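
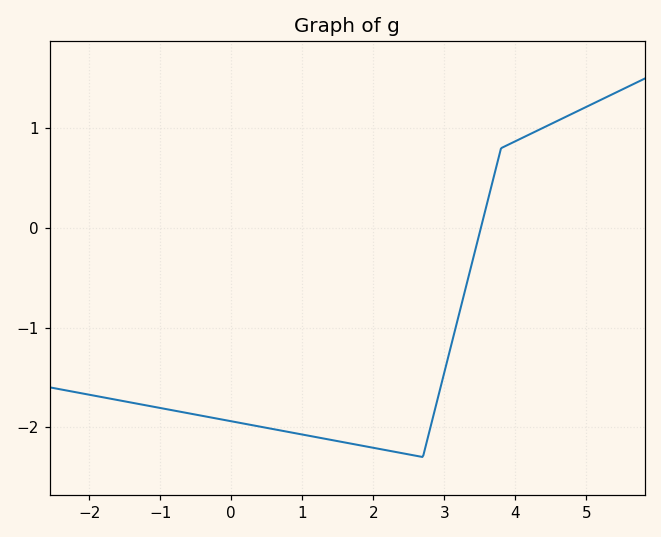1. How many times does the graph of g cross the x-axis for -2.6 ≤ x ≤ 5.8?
1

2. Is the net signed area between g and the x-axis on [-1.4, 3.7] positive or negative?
negative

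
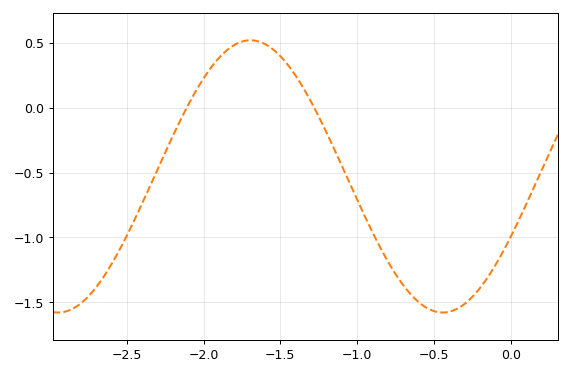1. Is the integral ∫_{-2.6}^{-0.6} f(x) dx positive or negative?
negative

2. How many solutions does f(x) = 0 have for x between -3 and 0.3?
2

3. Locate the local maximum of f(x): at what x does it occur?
-1.7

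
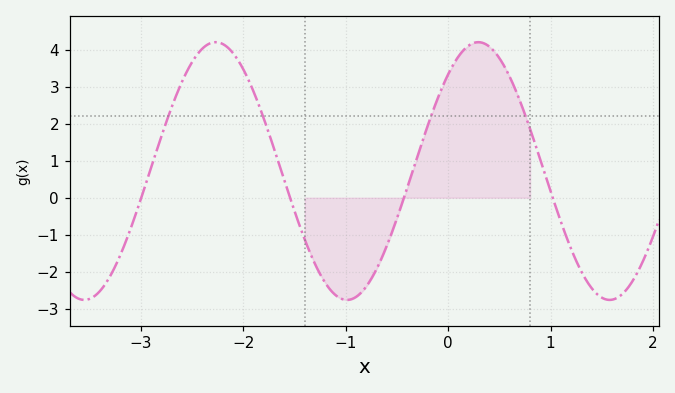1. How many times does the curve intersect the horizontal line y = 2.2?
4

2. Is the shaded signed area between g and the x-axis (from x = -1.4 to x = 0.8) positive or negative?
positive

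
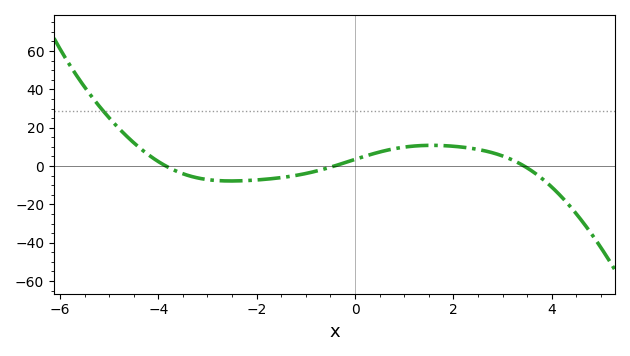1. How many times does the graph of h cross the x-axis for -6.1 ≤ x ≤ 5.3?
3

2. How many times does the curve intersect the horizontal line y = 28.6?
1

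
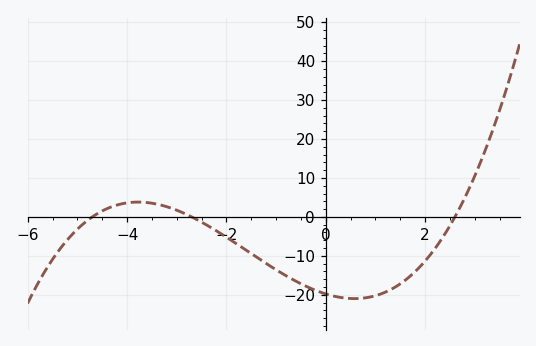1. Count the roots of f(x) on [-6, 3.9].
3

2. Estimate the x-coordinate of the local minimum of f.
0.6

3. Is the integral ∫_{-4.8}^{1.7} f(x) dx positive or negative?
negative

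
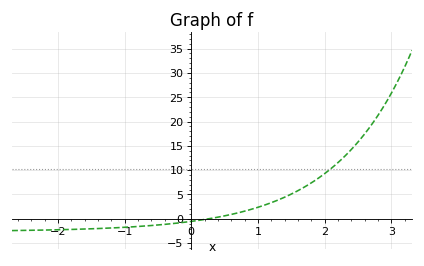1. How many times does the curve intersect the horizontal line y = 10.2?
1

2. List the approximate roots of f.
0.3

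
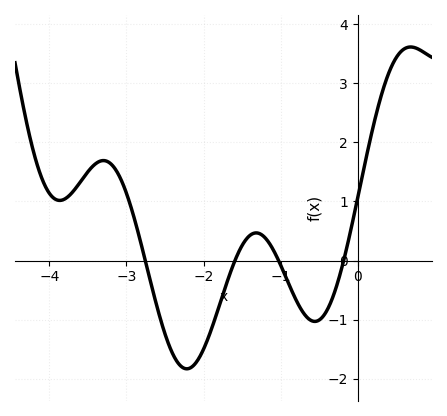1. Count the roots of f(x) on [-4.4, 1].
4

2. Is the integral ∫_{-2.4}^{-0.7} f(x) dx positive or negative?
negative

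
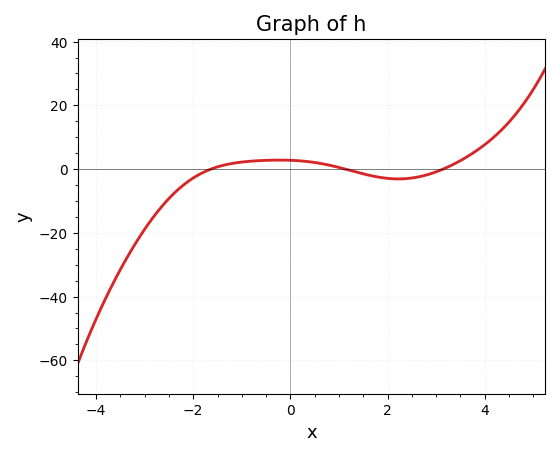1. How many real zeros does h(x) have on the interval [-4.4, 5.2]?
3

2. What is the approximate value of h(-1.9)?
-1.88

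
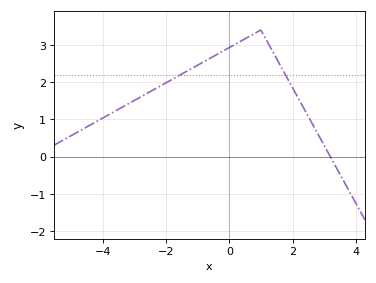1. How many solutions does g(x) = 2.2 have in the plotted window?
2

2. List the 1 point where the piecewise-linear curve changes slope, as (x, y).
(1, 3.4)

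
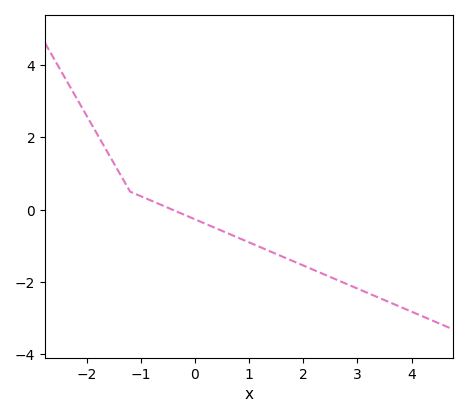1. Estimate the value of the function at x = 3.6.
-2.6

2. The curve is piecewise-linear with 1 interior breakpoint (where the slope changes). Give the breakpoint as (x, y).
(-1.2, 0.5)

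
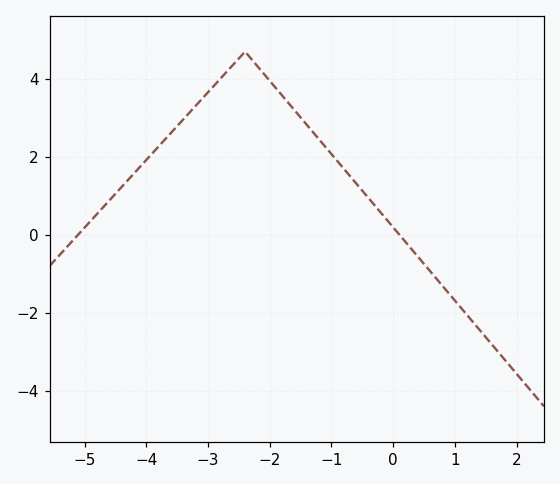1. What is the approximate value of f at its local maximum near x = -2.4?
4.6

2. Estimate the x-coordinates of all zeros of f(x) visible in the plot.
-5.2, 0.2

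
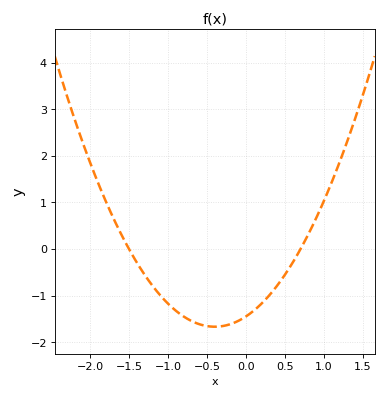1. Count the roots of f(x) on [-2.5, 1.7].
2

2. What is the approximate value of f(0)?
-1.4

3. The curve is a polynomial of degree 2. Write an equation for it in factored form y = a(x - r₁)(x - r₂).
y = 1.38(x + 1.5)(x - 0.7)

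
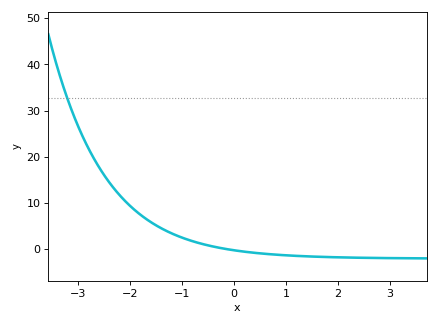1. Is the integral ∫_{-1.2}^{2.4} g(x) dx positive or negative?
negative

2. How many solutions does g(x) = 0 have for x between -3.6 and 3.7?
1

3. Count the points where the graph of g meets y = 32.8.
1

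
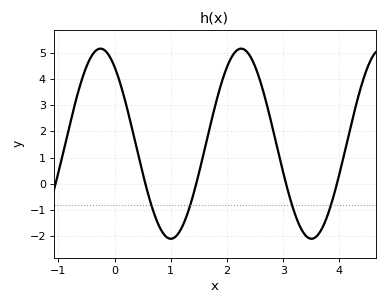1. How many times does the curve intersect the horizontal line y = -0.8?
4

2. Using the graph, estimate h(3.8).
-1.1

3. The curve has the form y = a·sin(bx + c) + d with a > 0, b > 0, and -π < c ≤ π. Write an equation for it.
y = 3.62sin(2.5x + 2.2) + 1.53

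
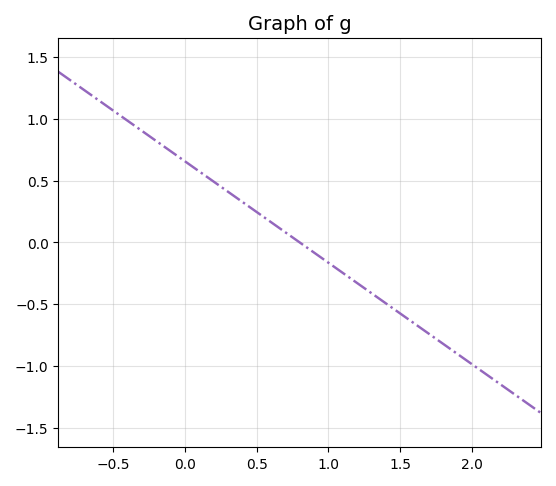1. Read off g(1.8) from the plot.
-0.82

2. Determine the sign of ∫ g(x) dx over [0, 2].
negative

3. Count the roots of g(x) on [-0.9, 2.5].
1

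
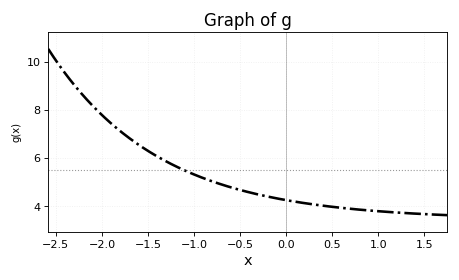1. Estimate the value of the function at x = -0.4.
4.57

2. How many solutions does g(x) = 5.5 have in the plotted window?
1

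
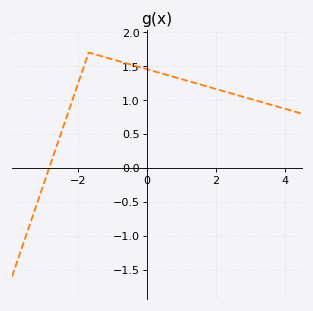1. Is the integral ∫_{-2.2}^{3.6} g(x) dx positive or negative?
positive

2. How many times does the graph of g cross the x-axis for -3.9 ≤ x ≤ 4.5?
1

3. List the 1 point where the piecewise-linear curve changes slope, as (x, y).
(-1.7, 1.7)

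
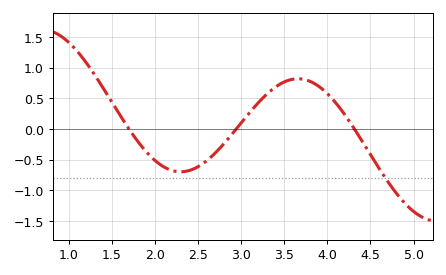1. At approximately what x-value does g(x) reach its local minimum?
2.3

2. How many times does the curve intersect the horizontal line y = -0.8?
1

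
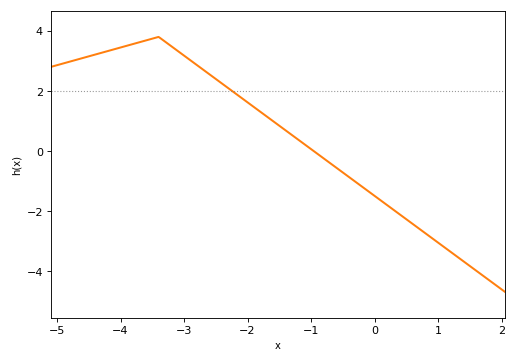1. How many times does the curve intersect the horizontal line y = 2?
1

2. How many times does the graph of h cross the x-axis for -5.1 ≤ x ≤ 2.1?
1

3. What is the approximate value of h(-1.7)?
1.15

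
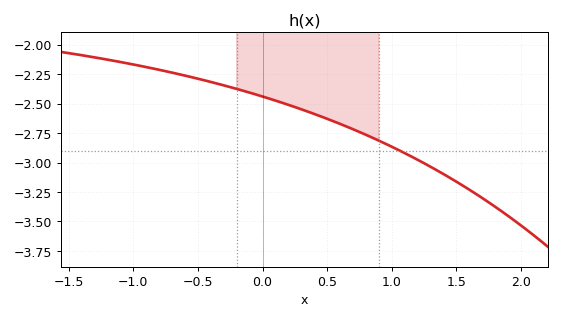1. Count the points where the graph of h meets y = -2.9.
1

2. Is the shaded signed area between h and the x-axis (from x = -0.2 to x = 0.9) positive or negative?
negative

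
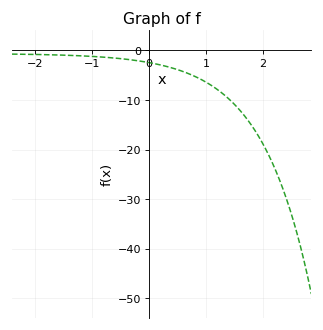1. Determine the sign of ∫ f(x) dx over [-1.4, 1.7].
negative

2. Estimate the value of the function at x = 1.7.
-13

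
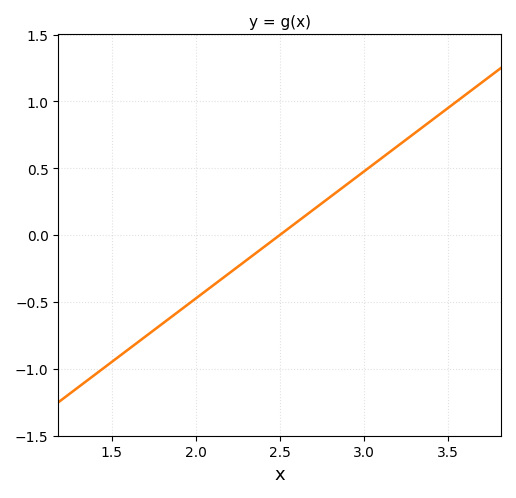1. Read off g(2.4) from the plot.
-0.1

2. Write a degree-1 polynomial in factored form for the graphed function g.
y = 0.95(x - 2.5)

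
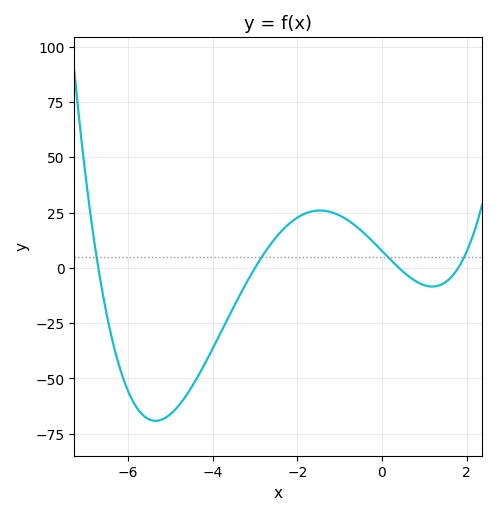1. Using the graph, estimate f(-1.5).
25.9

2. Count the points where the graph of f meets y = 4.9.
4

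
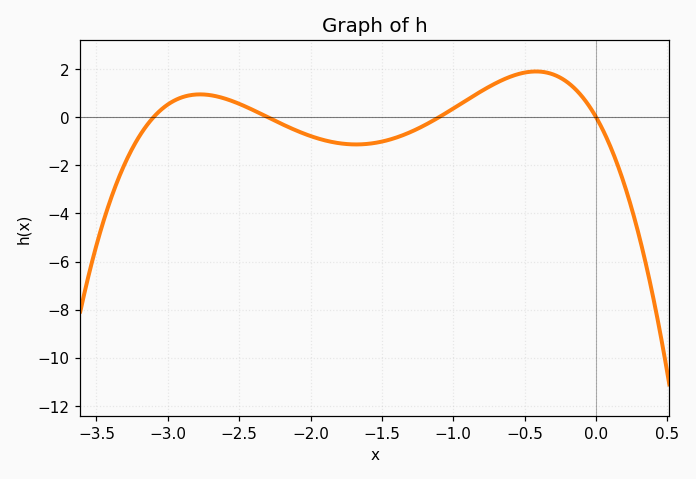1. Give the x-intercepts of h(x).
-3.1, -2.3, -1.1, 0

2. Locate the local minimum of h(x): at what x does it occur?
-1.68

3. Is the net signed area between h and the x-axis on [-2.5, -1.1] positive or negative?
negative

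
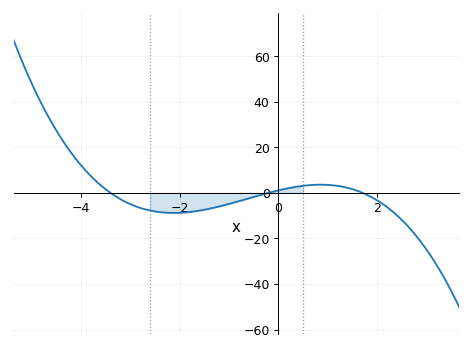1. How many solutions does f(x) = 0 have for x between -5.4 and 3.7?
3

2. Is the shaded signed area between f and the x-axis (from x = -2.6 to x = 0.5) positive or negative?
negative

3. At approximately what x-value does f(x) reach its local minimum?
-2.12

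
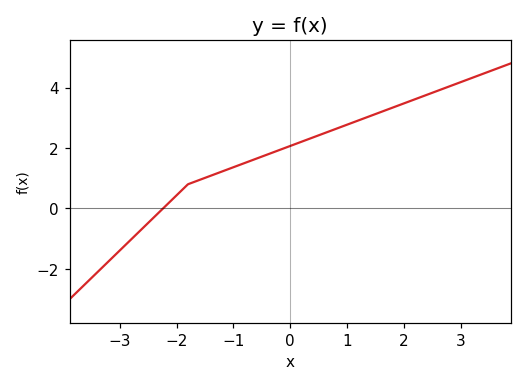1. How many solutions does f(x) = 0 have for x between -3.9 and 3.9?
1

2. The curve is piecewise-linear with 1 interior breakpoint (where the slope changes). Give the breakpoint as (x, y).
(-1.8, 0.8)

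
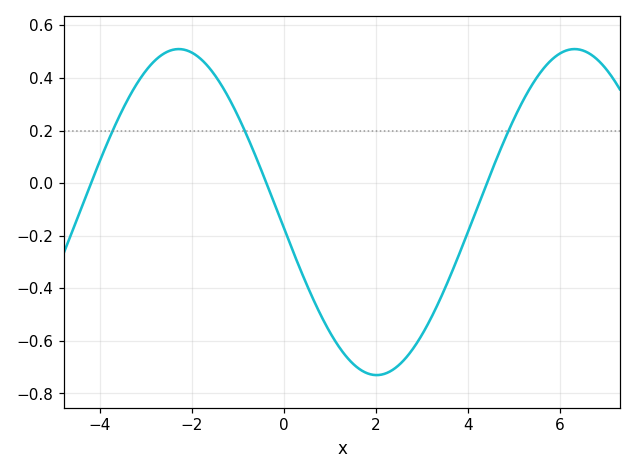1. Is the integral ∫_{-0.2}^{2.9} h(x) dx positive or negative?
negative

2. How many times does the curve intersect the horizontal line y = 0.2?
3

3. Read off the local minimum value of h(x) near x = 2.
-0.72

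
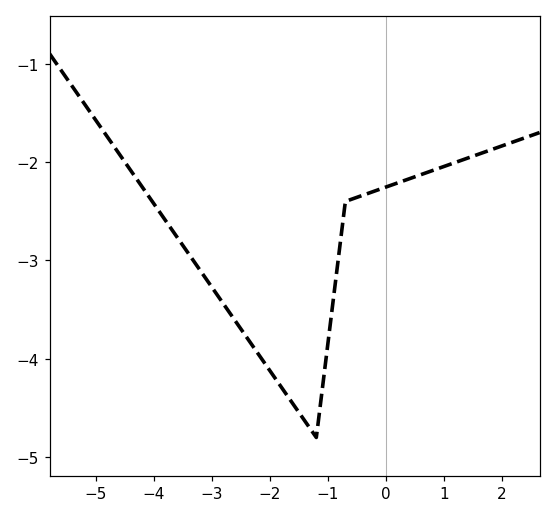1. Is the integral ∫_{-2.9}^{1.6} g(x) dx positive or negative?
negative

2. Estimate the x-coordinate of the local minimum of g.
-1.2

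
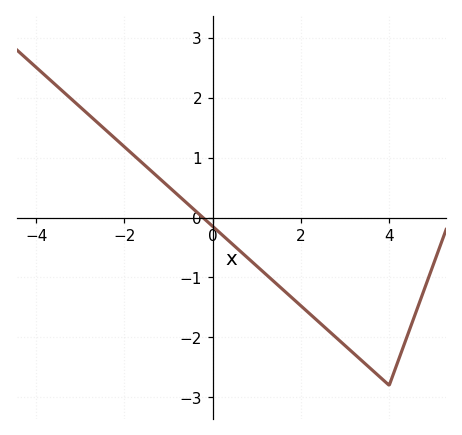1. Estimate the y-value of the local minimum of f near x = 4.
-2.8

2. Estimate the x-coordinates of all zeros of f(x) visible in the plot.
-0.223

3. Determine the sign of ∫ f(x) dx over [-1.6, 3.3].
negative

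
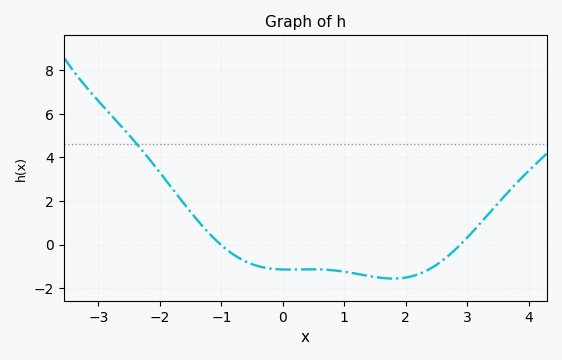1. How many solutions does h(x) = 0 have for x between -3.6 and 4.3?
2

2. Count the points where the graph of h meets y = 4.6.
1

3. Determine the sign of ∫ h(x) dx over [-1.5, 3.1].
negative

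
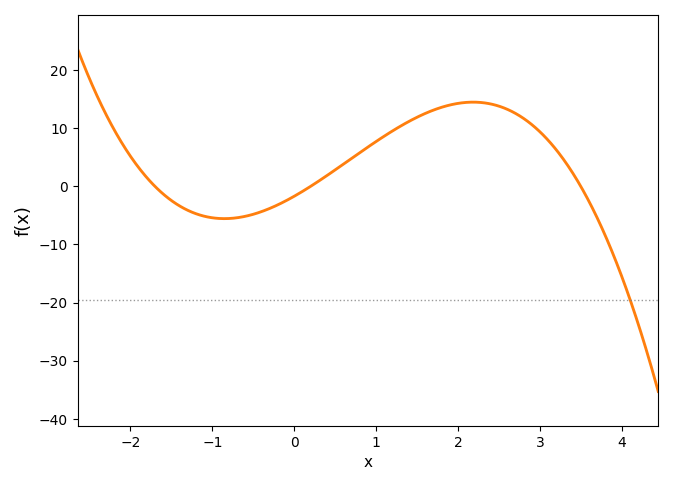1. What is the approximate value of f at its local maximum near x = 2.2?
14.5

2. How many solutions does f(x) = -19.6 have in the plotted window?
1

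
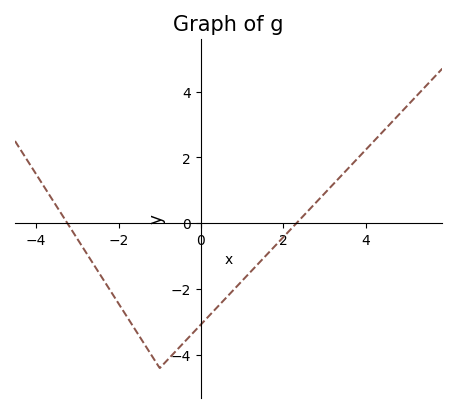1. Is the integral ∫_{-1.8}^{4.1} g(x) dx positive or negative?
negative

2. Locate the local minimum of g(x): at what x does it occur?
-1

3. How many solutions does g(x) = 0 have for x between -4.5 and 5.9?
2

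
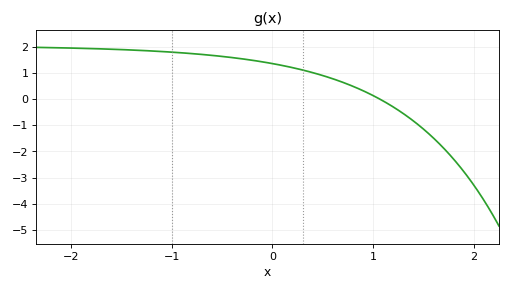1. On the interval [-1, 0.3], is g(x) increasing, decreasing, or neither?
decreasing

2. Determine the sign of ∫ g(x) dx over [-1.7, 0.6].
positive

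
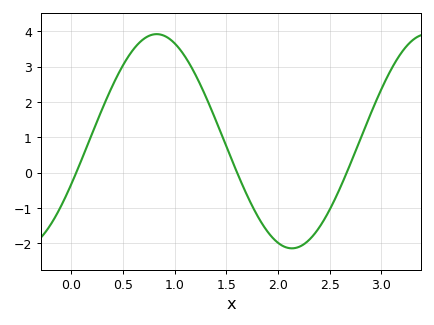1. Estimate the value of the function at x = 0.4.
2.47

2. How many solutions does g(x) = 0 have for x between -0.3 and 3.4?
3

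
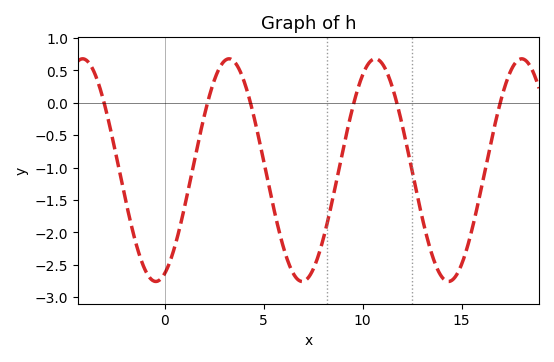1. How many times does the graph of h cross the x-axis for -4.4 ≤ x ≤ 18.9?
6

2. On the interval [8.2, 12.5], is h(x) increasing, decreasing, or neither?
neither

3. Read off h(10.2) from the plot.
0.55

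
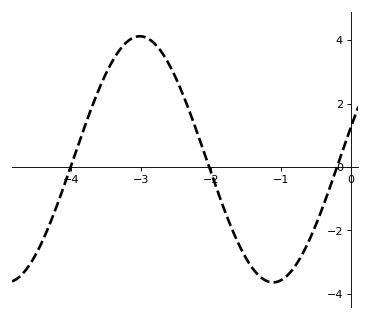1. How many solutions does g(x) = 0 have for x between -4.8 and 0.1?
3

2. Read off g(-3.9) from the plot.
0.656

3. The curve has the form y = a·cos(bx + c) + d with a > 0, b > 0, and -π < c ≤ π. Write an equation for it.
y = 3.88cos(1.65x - 1.31) + 0.24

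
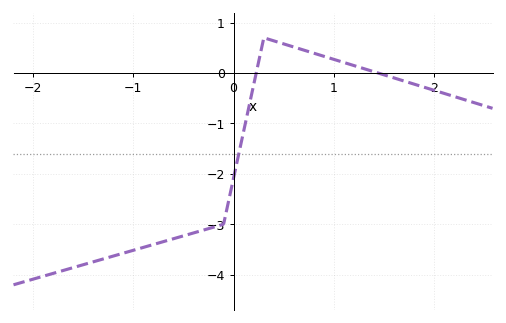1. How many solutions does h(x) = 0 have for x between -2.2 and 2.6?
2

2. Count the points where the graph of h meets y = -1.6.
1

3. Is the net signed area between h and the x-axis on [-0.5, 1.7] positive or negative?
negative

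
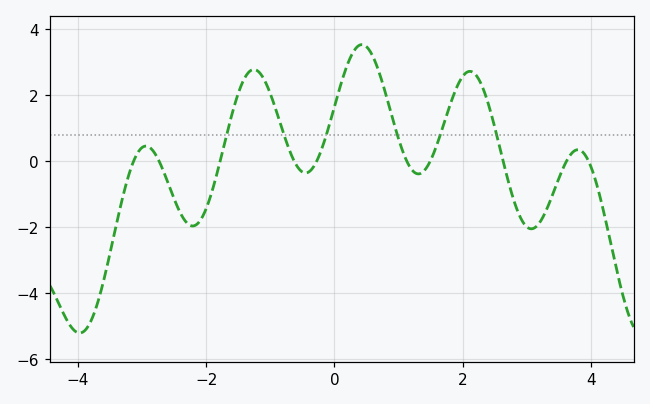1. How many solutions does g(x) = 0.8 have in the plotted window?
6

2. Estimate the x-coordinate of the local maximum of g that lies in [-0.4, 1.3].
0.428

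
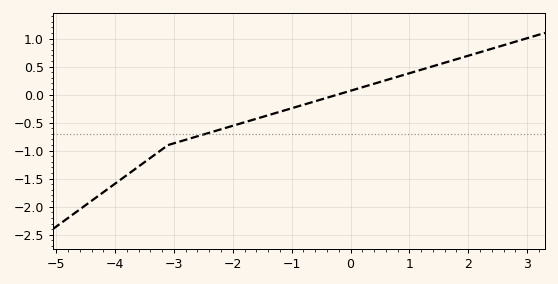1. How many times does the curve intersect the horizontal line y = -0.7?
1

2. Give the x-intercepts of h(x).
-0.2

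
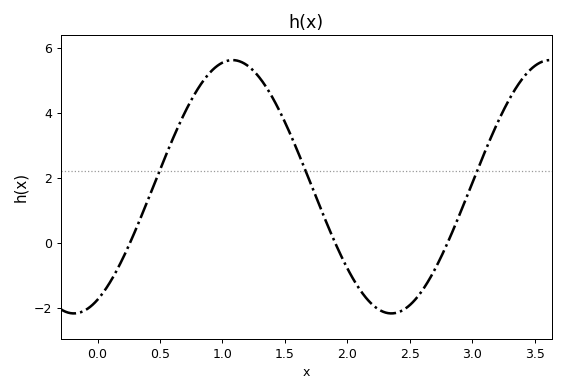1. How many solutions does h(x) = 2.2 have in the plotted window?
3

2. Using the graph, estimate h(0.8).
4.8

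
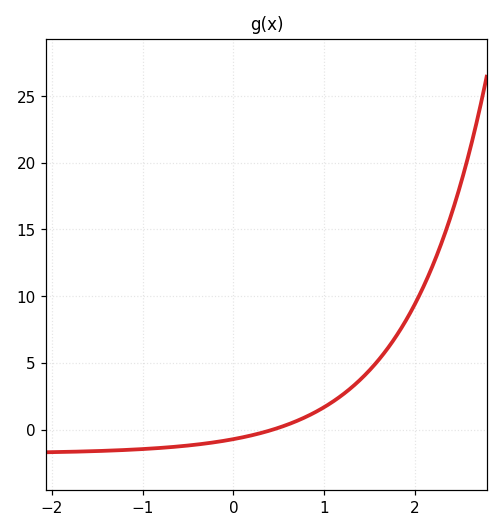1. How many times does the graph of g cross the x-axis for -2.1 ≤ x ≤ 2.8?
1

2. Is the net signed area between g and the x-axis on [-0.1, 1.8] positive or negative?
positive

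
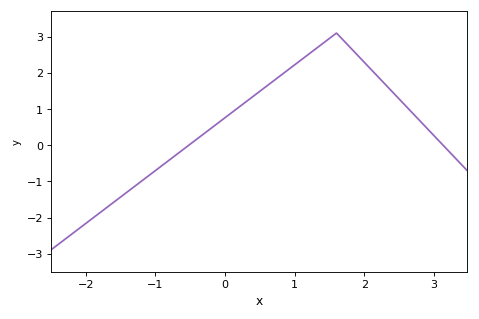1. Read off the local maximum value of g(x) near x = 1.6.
3.1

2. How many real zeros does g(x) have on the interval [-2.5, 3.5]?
2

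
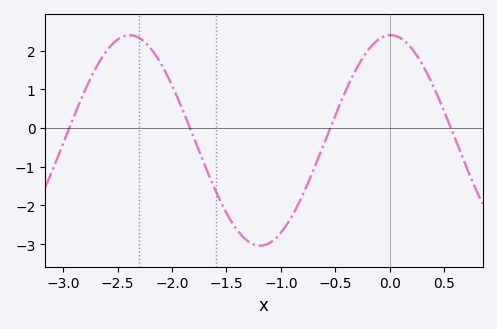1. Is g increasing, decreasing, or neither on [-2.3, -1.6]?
decreasing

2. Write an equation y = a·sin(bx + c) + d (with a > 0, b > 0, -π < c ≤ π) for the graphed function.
y = 2.72sin(2.62x + 1.55) - 0.32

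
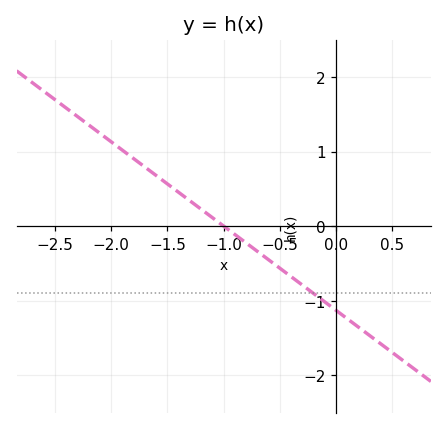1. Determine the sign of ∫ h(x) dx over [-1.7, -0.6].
positive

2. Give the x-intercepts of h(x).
-1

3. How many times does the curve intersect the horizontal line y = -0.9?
1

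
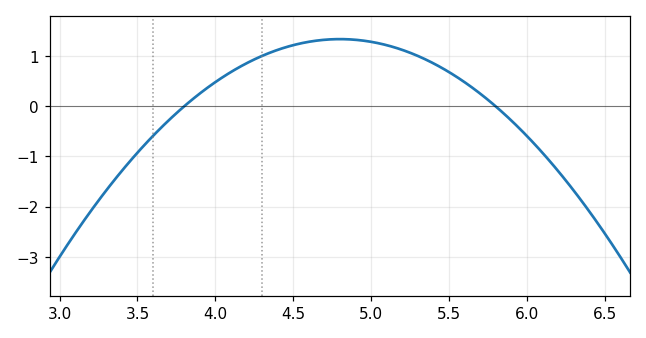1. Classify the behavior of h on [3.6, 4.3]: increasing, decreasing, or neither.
increasing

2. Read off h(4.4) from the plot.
1.13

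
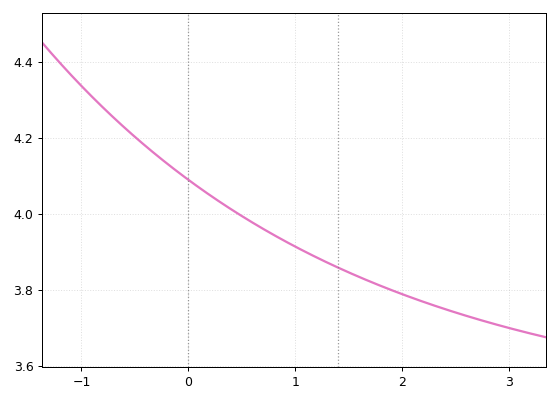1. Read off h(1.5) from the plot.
3.85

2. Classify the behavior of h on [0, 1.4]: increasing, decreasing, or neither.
decreasing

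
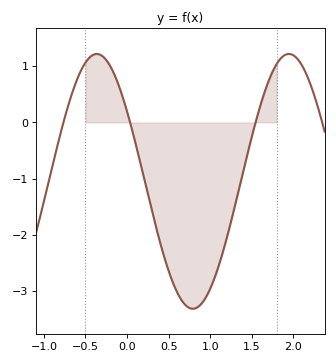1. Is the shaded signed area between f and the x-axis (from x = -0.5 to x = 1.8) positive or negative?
negative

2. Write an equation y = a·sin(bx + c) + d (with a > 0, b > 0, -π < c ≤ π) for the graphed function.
y = 2.27sin(2.72x + 2.56) - 1.05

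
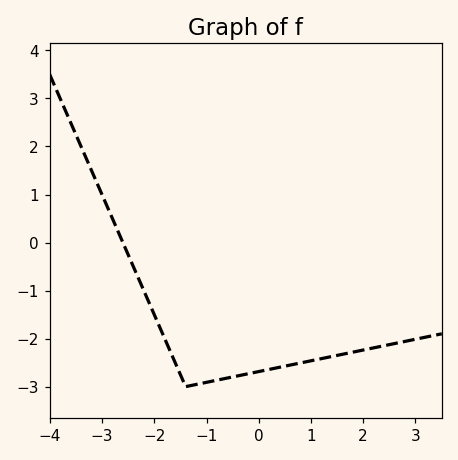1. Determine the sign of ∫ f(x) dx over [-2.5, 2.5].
negative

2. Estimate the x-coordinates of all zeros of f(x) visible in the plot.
-2.6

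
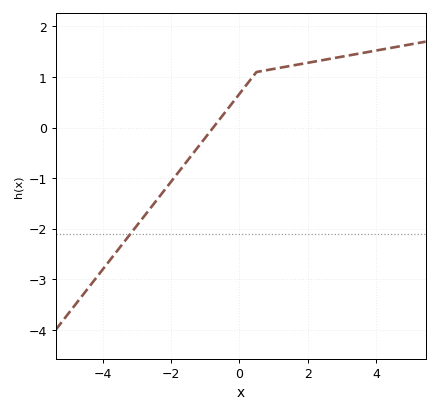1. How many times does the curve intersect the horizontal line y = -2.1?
1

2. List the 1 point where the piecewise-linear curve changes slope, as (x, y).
(0.5, 1.1)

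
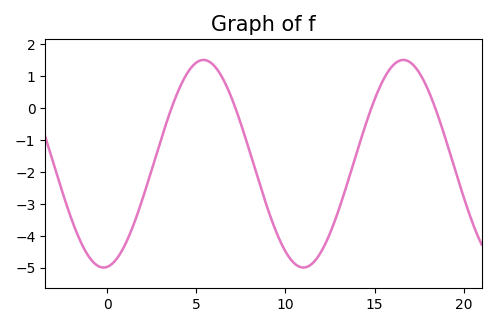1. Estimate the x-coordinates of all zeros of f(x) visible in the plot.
3.6, 7.19, 14.8, 18.4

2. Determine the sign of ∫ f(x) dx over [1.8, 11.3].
negative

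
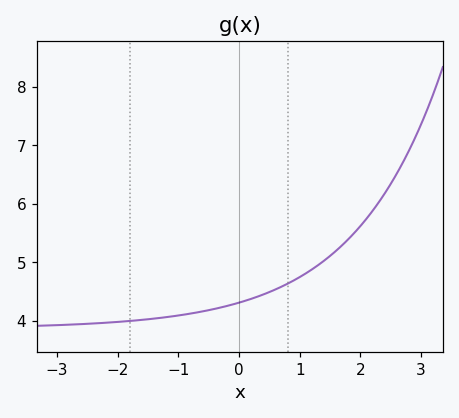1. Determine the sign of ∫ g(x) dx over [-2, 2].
positive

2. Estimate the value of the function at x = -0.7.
4.14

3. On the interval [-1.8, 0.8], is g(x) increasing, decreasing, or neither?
increasing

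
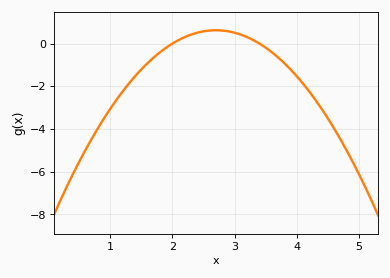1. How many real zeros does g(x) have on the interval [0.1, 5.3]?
2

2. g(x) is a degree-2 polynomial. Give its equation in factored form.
y = -1.27(x - 2)(x - 3.4)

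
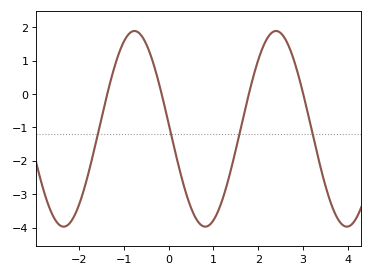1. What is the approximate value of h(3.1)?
-0.5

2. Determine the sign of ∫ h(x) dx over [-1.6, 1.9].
negative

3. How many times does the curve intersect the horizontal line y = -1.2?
4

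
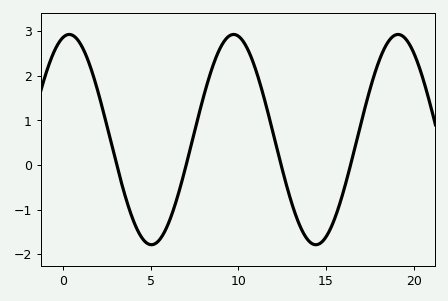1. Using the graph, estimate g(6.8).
-0.341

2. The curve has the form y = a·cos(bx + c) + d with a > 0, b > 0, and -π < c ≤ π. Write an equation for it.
y = 2.36cos(0.67x - 0.24) + 0.57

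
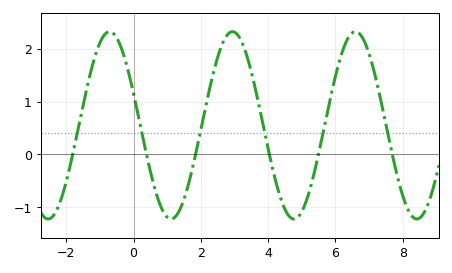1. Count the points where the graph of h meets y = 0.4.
6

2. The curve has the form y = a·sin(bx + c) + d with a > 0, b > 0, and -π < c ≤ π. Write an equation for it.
y = 1.77sin(1.7x + 2.8) + 0.55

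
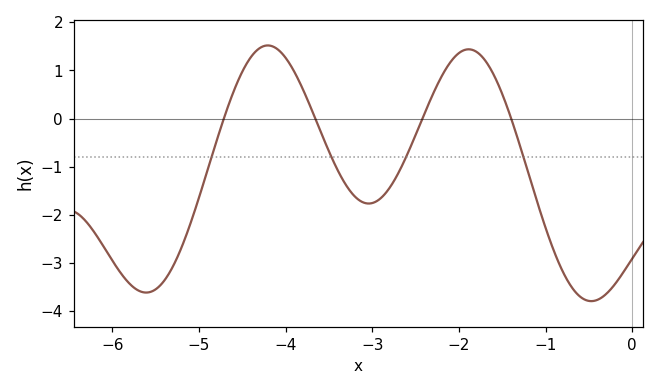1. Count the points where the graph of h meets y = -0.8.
4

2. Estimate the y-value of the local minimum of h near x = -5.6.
-3.6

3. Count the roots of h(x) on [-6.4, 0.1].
4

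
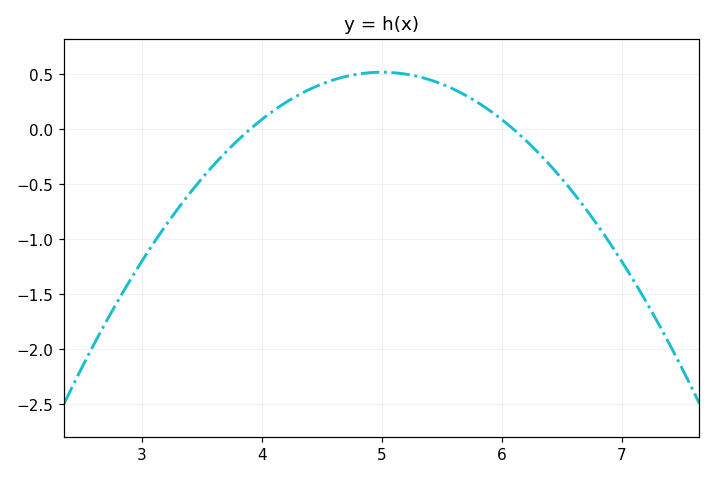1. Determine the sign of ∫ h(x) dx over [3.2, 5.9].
positive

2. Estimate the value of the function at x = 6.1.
0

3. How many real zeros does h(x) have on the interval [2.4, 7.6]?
2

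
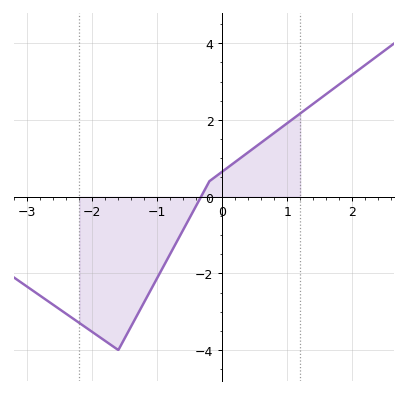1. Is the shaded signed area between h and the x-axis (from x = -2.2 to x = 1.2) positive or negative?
negative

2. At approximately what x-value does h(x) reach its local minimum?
-1.6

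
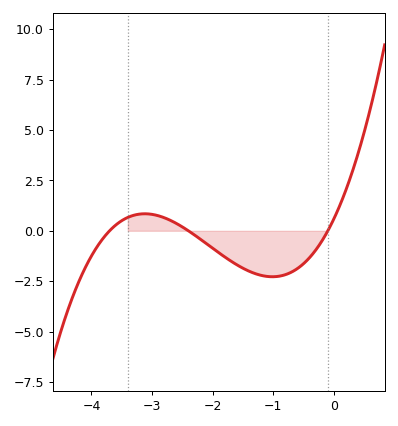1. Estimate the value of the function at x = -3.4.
0.663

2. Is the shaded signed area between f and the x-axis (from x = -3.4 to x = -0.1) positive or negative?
negative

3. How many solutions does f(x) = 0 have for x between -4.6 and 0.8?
3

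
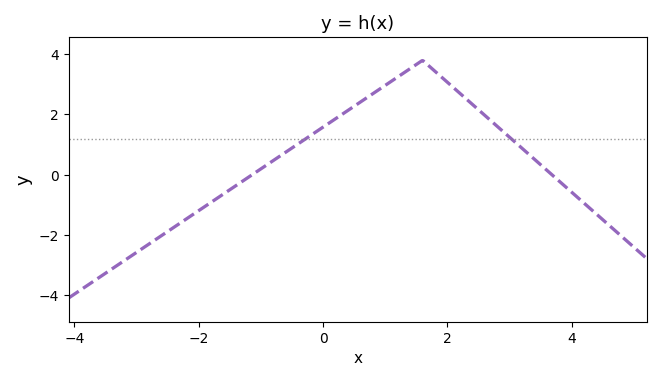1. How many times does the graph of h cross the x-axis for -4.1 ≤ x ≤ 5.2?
2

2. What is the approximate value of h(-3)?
-2.6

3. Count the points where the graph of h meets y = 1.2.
2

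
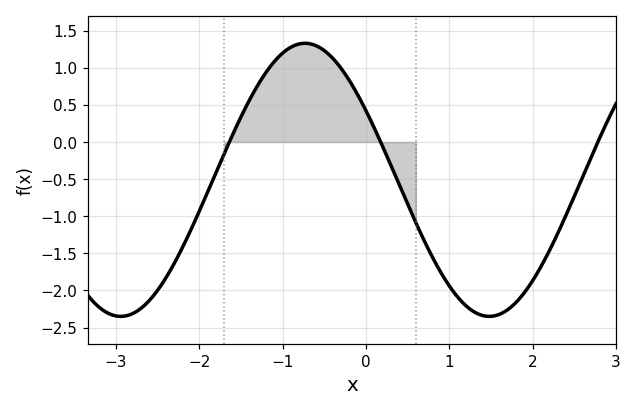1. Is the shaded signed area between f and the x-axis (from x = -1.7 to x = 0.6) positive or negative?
positive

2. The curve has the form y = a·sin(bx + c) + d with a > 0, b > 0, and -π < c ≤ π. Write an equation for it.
y = 1.84sin(1.42x + 2.61) - 0.51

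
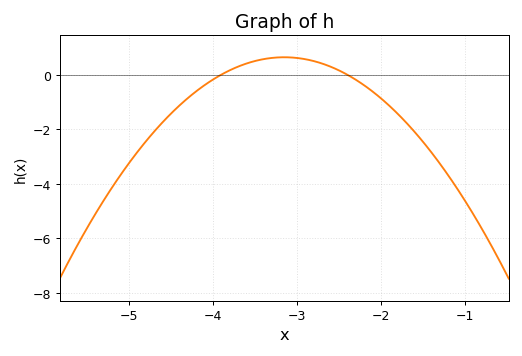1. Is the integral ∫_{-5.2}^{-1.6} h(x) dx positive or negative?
negative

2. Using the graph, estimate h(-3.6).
0.4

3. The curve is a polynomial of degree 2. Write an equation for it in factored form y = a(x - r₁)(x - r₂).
y = -1.14(x + 3.9)(x + 2.4)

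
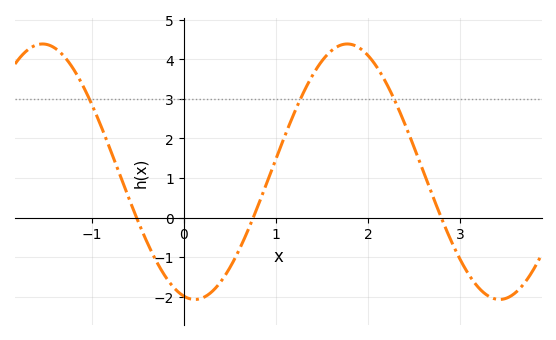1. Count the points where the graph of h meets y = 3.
3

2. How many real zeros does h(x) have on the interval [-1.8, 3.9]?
3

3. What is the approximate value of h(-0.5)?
-0.1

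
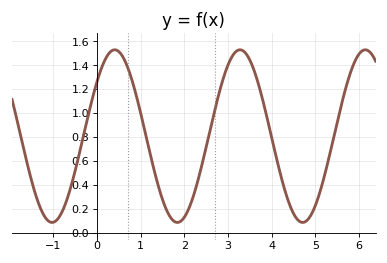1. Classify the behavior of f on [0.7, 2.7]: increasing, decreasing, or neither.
neither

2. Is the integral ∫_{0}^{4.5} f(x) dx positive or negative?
positive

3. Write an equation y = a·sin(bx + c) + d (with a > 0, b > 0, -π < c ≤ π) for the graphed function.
y = 0.72sin(2.2x + 0.68) + 0.81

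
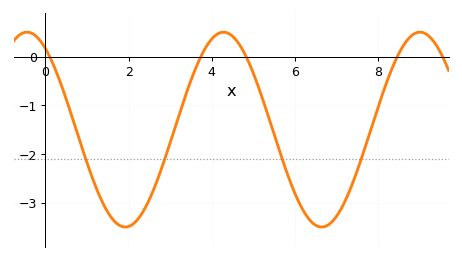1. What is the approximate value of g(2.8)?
-2.3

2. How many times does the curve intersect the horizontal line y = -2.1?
4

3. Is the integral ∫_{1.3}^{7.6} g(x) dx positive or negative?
negative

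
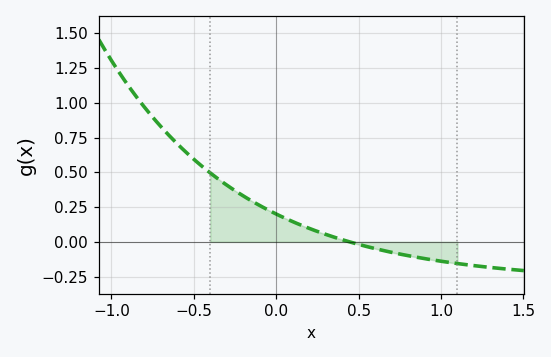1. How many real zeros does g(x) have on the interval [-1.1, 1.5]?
1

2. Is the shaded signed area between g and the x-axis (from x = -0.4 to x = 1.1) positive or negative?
positive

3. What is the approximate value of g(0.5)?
-0.02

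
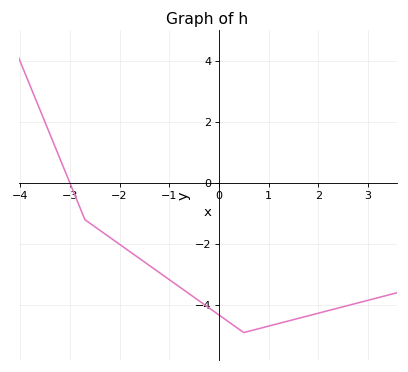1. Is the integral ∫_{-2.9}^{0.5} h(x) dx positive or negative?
negative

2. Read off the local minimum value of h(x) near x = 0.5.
-4.9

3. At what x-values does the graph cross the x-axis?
-3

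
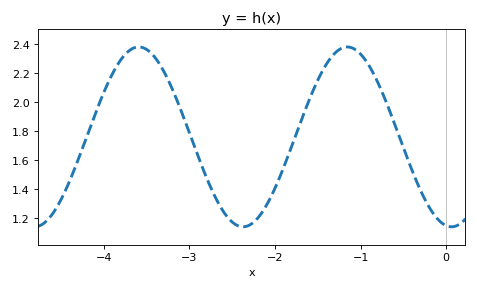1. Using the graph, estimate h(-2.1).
1.29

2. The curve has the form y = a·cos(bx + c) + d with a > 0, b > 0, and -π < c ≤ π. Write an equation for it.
y = 0.62cos(2.58x + 2.98) + 1.76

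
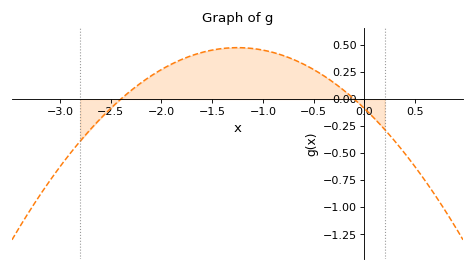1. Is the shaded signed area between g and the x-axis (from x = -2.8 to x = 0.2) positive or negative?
positive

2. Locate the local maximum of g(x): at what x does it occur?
-1.2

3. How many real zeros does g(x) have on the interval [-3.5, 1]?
2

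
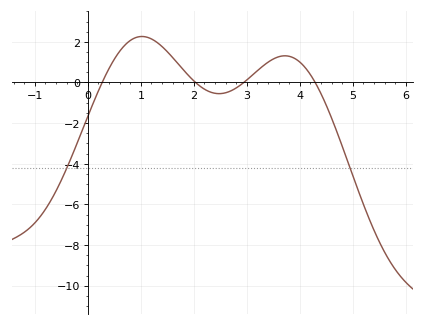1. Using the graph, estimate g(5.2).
-6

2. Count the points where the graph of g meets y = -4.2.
2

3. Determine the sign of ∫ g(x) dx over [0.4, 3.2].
positive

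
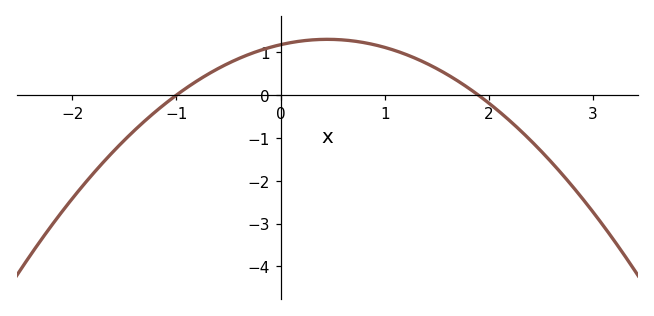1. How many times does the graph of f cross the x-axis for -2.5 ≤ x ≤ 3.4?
2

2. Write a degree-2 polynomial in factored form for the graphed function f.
y = -0.62(x + 1)(x - 1.9)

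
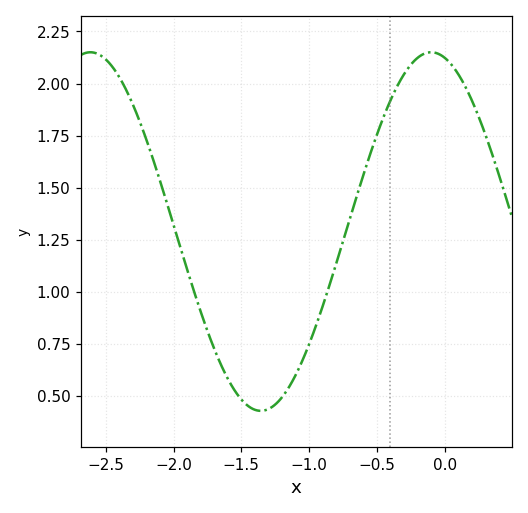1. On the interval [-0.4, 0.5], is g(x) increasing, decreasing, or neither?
neither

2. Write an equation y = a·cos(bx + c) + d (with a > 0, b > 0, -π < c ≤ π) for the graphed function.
y = 0.86cos(2.5x + 0.25) + 1.29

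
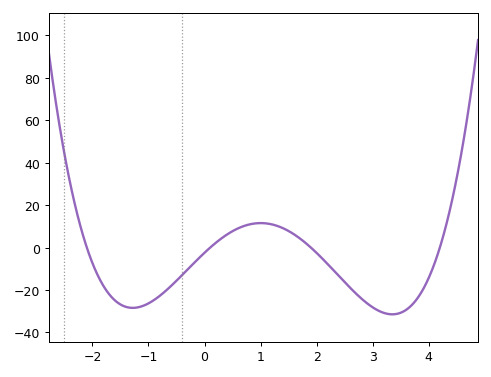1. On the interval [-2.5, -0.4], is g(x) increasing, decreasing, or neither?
neither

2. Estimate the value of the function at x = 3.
-28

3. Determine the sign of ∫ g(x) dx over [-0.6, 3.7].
negative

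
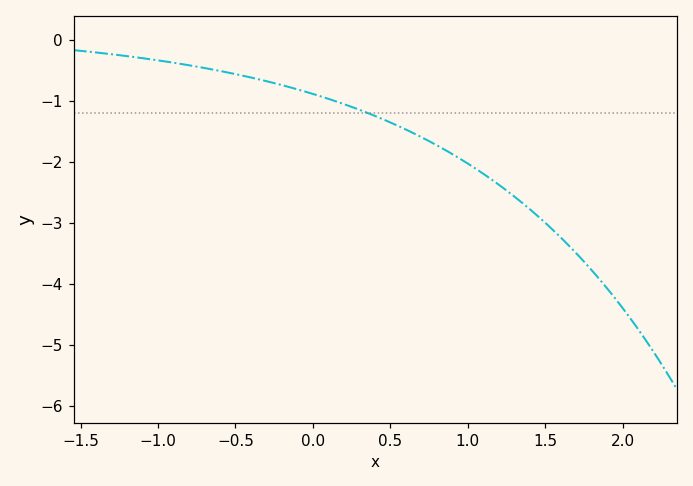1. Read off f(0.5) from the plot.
-1.4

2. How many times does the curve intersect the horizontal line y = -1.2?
1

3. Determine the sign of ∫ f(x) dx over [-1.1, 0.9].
negative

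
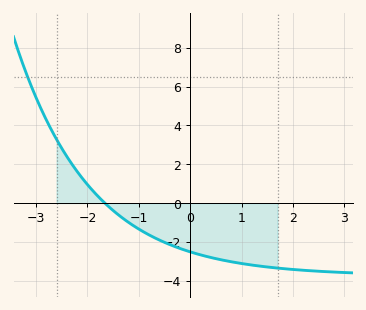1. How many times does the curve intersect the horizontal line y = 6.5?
1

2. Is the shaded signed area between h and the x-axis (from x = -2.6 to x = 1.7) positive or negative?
negative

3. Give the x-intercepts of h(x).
-1.66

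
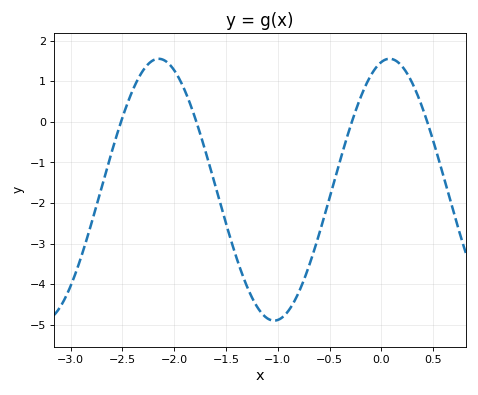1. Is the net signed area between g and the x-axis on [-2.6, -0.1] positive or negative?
negative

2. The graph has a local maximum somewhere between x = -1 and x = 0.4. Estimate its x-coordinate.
0.1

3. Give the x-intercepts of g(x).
-2.5, -1.8, -0.3, 0.4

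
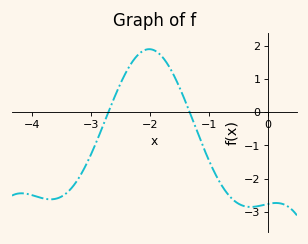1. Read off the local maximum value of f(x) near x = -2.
1.9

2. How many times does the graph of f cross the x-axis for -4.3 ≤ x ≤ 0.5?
2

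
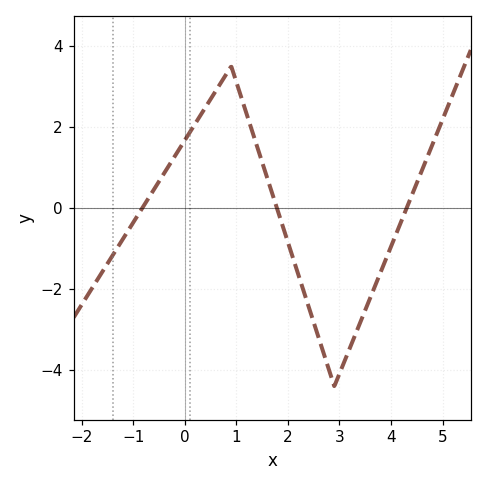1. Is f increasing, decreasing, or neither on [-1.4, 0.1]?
increasing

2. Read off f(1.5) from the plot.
1.13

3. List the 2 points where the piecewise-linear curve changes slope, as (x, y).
(0.9, 3.5); (2.9, -4.4)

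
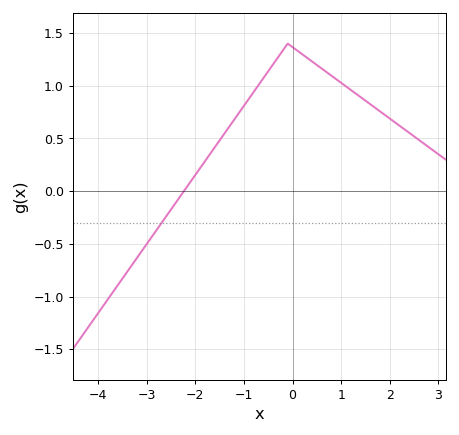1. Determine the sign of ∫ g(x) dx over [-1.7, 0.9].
positive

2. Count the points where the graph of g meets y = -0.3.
1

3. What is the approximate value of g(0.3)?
1.26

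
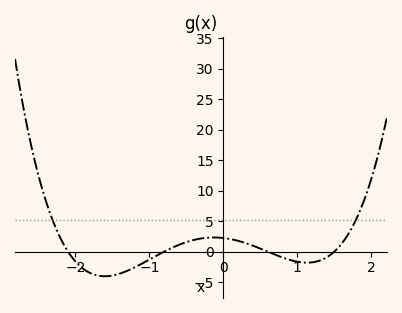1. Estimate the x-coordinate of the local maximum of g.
-0.126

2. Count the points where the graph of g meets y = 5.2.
2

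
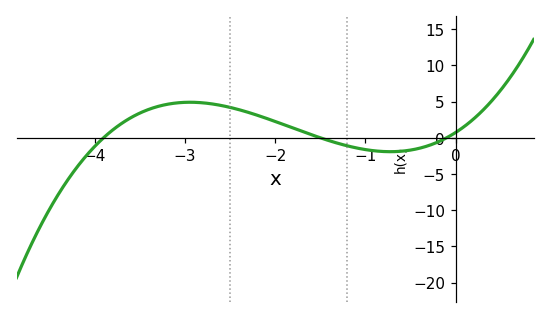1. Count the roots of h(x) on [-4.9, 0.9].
3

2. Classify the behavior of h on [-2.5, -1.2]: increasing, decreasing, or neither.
decreasing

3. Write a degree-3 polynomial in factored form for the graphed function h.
y = 1.25(x + 3.9)(x + 1.5)(x + 0.1)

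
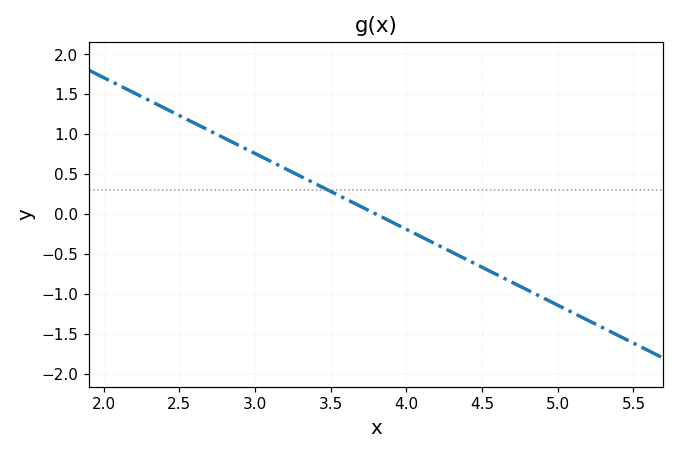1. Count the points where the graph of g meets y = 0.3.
1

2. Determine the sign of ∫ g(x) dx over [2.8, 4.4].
positive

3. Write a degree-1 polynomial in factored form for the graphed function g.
y = -0.95(x - 3.8)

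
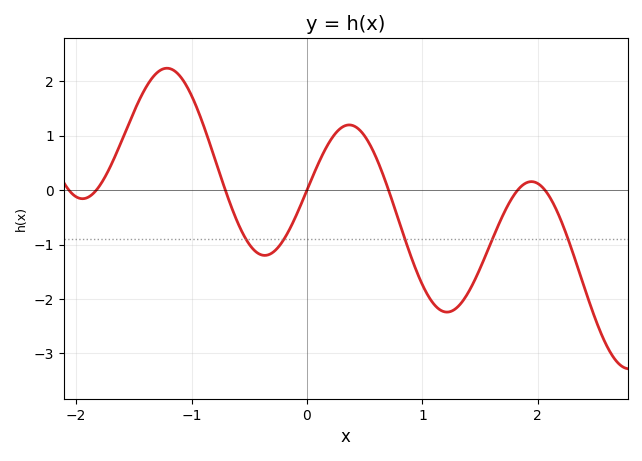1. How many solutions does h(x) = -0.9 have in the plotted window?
5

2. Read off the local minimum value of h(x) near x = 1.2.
-2.24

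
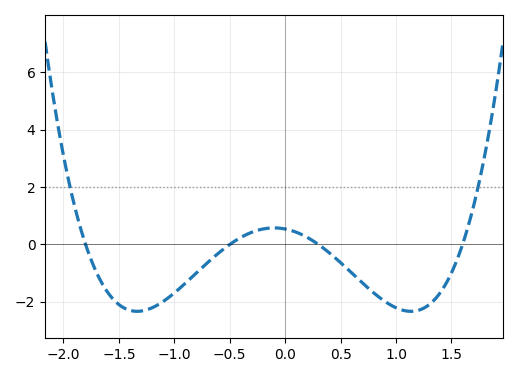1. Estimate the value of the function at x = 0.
0.6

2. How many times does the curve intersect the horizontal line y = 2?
2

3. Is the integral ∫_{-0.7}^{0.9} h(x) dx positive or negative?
negative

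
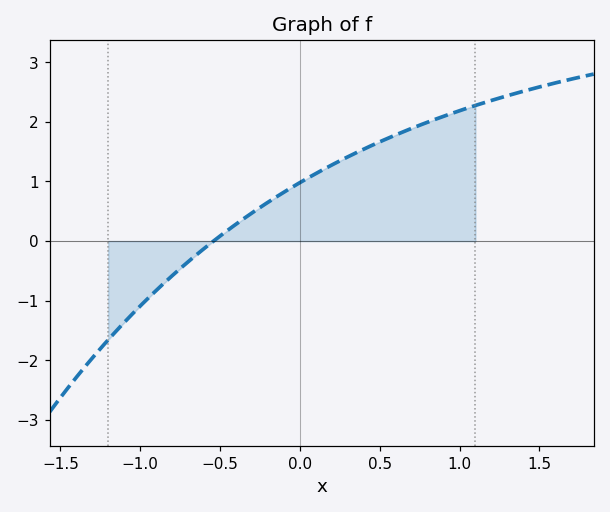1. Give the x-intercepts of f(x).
-0.55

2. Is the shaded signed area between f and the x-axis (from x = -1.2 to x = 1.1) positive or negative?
positive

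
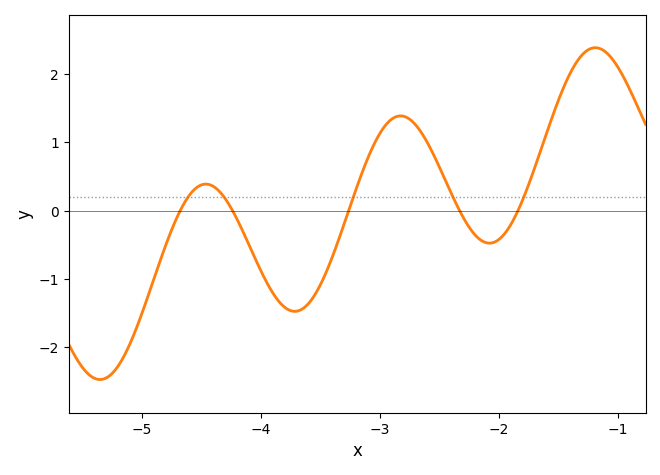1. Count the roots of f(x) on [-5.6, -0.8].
5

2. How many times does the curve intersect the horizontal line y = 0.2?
5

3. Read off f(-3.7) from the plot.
-1.5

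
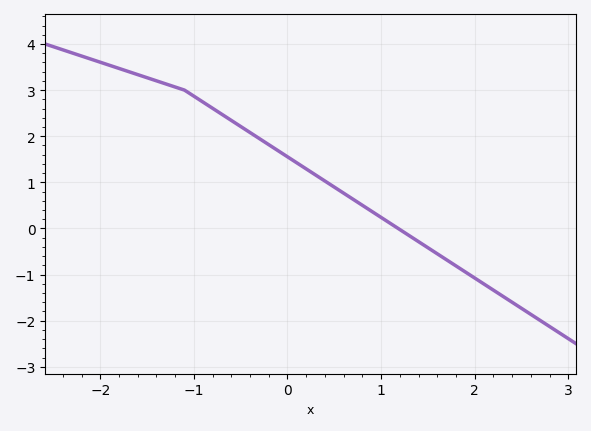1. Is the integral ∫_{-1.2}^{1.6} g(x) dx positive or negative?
positive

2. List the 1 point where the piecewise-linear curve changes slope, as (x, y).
(-1.1, 3)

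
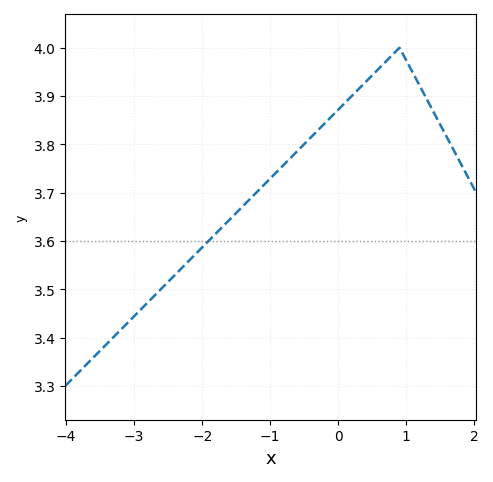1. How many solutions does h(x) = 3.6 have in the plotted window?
1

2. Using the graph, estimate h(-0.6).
3.79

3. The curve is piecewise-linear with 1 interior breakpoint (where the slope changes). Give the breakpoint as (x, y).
(0.9, 4)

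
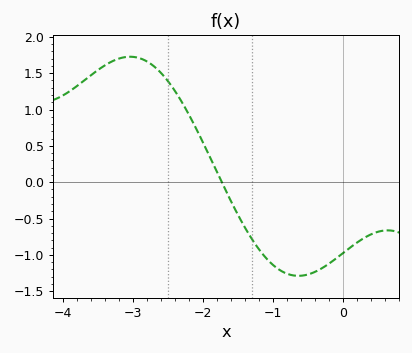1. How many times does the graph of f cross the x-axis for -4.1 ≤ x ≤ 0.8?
1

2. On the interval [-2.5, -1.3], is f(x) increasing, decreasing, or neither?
decreasing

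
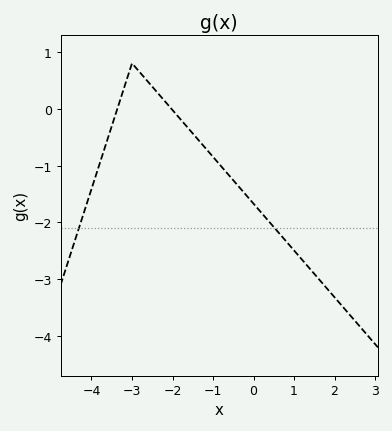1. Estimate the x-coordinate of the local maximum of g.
-3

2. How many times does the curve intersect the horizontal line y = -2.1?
2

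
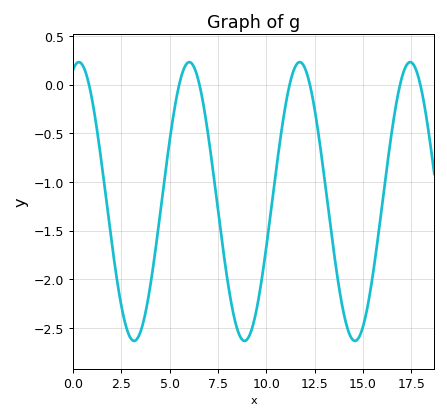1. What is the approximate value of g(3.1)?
-2.65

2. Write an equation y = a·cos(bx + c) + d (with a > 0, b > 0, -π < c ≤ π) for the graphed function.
y = 1.43cos(1.1x - 0.33) - 1.2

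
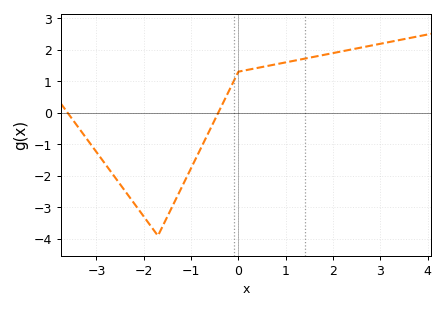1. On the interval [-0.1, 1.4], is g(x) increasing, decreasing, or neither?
increasing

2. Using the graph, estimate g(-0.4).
0.076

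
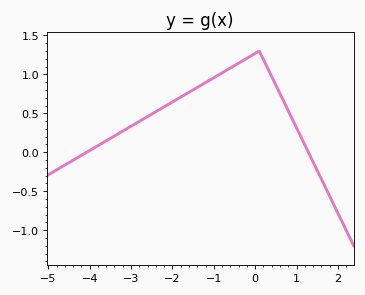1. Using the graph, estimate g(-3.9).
0.05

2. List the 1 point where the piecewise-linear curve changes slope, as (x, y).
(0.1, 1.3)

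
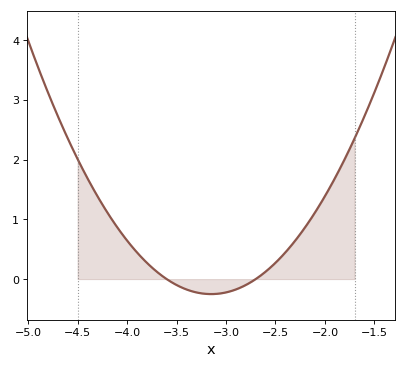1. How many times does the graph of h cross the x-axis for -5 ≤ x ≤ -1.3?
2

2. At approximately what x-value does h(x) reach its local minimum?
-3.15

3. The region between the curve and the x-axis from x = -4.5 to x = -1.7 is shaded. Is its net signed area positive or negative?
positive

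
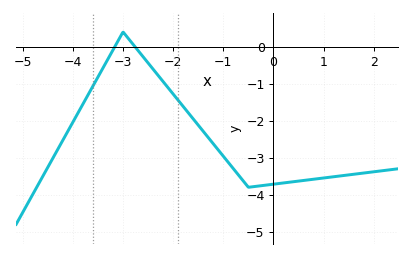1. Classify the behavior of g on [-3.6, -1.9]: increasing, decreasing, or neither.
neither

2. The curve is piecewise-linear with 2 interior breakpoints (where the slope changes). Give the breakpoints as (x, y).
(-3, 0.4); (-0.5, -3.8)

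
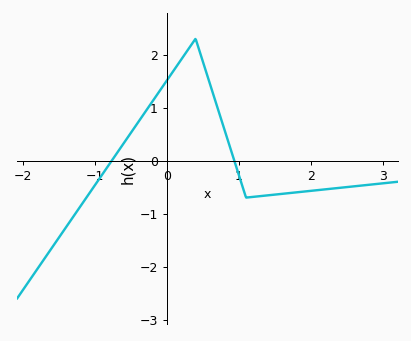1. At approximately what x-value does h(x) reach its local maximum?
0.4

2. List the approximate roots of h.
-0.8, 0.9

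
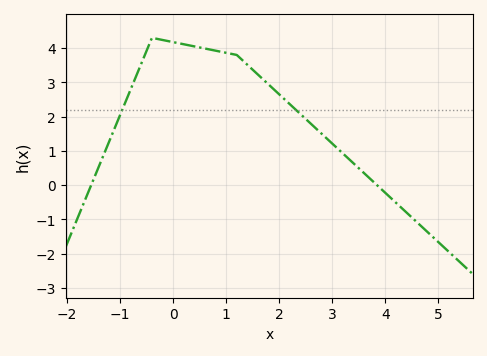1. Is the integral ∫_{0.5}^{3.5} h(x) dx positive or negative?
positive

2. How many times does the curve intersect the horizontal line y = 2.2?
2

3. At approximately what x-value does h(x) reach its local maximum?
-0.397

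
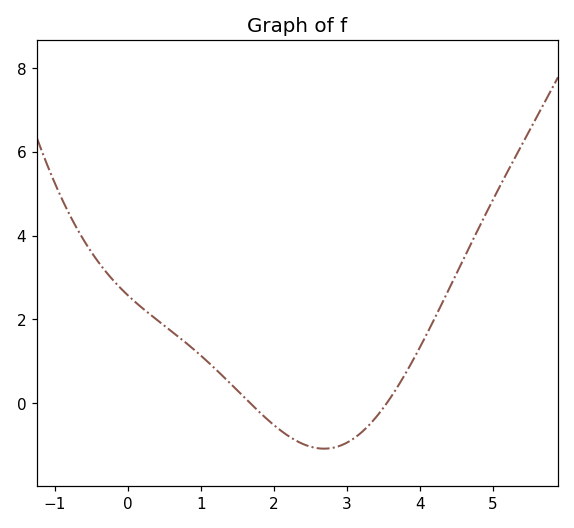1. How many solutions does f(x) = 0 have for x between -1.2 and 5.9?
2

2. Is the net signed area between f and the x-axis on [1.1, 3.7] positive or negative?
negative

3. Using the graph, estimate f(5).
4.86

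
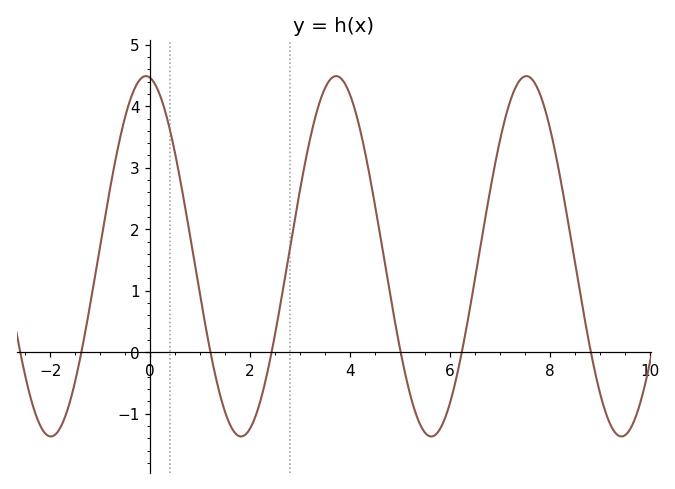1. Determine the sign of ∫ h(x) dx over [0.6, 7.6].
positive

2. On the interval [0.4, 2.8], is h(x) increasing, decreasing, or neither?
neither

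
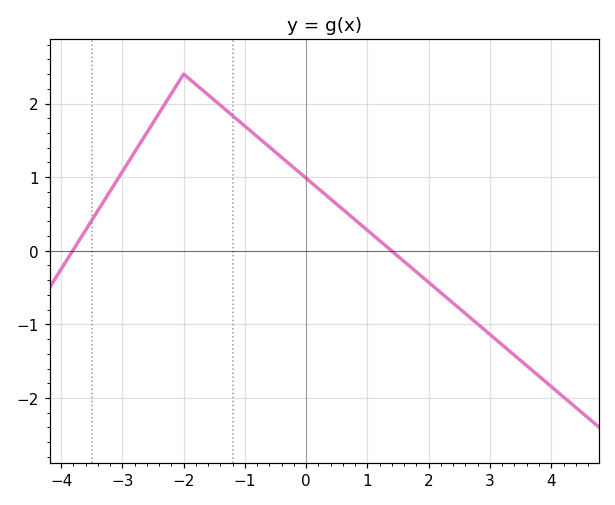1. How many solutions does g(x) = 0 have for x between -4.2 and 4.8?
2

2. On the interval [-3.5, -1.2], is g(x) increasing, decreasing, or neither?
neither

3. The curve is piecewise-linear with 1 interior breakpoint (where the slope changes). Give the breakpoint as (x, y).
(-2, 2.4)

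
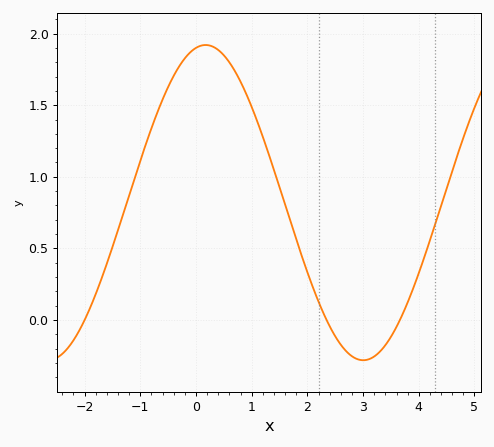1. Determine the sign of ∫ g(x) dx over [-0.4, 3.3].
positive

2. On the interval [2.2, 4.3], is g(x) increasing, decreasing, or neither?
neither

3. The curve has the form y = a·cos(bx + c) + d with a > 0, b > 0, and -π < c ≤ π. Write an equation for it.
y = 1.1cos(1.1x - 0.19) + 0.82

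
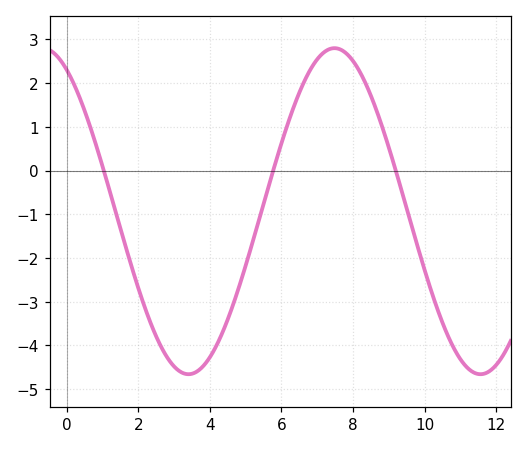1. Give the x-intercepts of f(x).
1.04, 5.77, 9.2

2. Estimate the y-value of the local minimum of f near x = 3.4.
-4.66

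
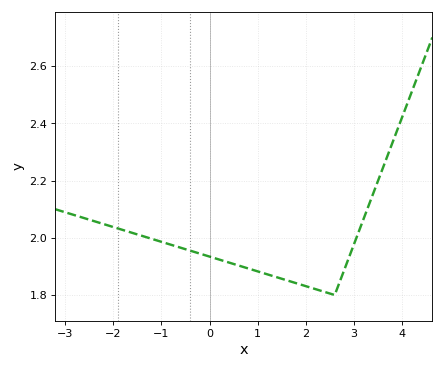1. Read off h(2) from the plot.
1.84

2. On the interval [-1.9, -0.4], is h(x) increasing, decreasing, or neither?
decreasing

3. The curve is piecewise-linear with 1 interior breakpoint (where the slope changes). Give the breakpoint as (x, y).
(2.6, 1.8)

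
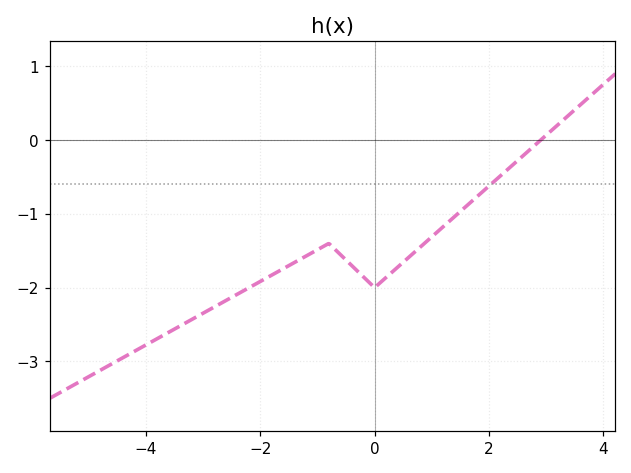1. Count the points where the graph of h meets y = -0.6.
1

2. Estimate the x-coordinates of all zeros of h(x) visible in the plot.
2.9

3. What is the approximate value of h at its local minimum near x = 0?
-2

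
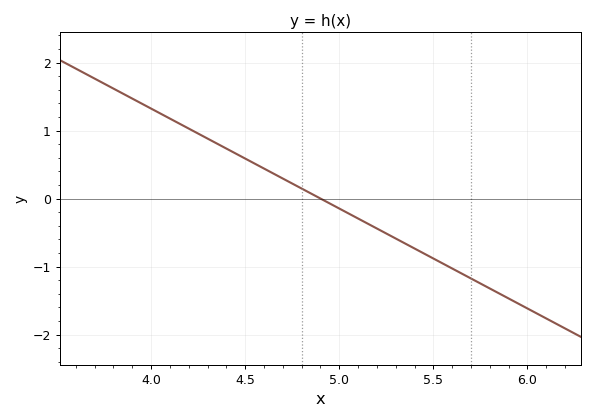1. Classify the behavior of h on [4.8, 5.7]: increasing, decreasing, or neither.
decreasing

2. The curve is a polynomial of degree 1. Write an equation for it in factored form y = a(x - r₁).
y = -1.47(x - 4.9)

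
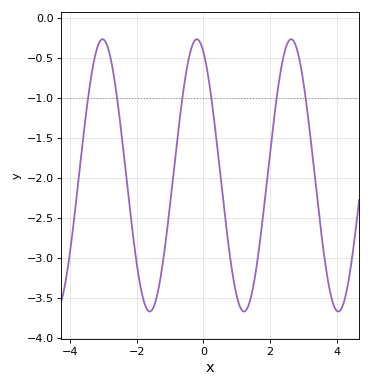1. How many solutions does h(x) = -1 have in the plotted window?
6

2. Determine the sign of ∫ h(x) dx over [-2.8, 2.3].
negative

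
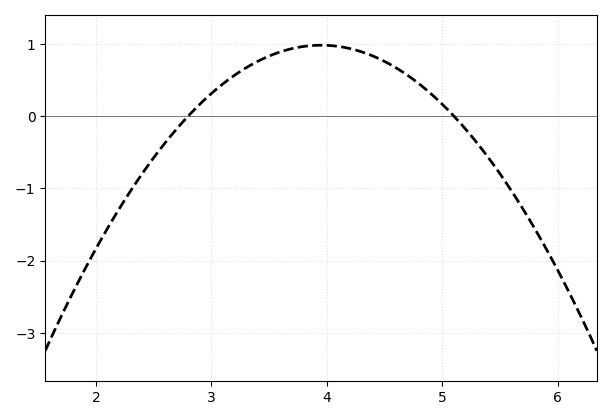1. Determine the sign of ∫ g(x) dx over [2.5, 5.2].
positive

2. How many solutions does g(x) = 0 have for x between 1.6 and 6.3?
2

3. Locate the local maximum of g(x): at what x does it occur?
3.95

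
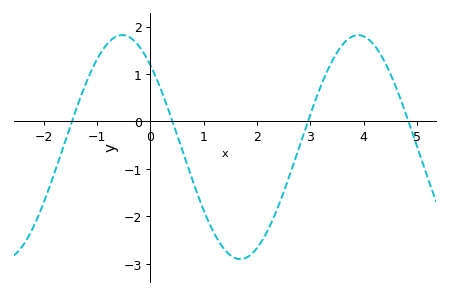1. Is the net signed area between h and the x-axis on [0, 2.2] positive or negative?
negative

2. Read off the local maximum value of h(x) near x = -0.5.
1.82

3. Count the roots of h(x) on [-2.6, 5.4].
4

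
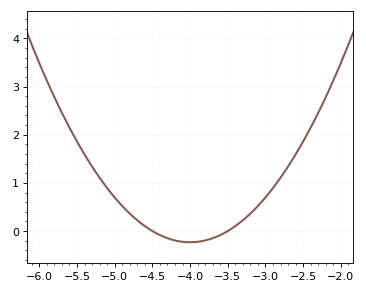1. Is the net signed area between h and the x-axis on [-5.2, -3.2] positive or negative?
positive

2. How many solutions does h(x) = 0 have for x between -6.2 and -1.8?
2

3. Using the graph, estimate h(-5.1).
0.9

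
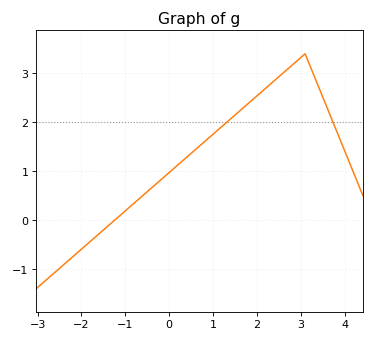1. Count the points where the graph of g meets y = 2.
2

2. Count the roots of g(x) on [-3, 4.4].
1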